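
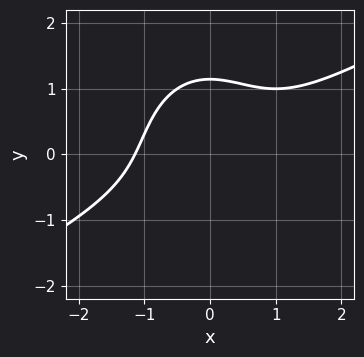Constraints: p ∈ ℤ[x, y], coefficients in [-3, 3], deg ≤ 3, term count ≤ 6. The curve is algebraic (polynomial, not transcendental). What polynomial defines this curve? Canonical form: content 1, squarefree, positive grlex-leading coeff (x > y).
(a) deg p = 3.
(b) Solving for integer coefficients yields p as stated.

2*x^3 - 3*x^2*y - 2*y^3 + 3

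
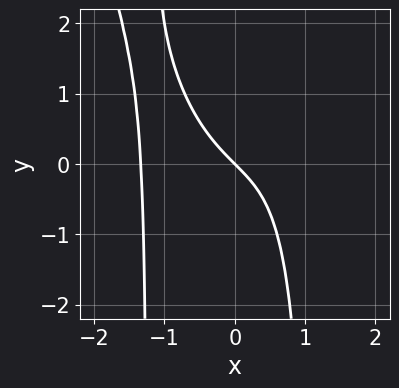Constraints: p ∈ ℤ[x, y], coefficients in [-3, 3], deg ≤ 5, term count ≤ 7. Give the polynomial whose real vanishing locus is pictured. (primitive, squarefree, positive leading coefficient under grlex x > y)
2*x^4 + x^3 - 2*x^2*y + 3*x + 3*y

(a) deg p = 4. A generic line meets the curve in up to 4 points.
(b) Against the integer gridlines: it meets the y-axis at y = 0 (among the integer gridlines); one x-axis crossing is at x = 0.
(c) Putting this together gives p.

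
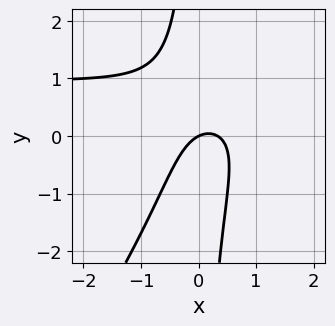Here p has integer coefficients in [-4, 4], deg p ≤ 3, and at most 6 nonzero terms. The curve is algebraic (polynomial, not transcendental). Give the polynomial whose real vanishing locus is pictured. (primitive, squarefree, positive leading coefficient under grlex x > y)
3*x^2*y - 2*x*y^2 - 3*x^2 + x - 2*y

First, deg p = 3.
Then, observable constraints: it crosses the x-axis at the gridline x = 0; it crosses the y-axis at the gridline y = 0.
Finally, together with the visible shape, these determine p as stated.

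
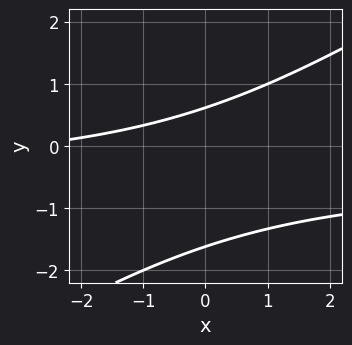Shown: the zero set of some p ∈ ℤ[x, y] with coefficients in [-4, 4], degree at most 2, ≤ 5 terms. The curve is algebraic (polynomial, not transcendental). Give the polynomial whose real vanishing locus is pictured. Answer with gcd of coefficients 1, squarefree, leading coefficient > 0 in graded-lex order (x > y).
2*x*y - 3*y^2 + x - 3*y + 3

First, degree: the shape is more complex than any degree-1 curve, so deg p = 2.
Then, observable constraints: no x-intercept at any integer in the box.
Finally, matching integer coefficients to the picture gives p.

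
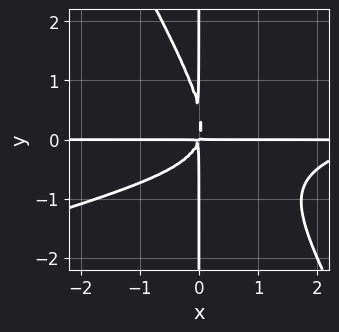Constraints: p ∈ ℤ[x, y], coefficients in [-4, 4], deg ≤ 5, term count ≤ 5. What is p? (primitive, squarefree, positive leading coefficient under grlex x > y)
1. Degree: the shape is more complex than any degree-3 curve, so deg p = 4.
2. Checking where it meets the axes: every point of the x-axis in the box is on the curve; the visible y-axis segment lies entirely on the curve.
3. These observations pin down the coefficients.

x^3*y - 3*x^2*y^2 - 2*x*y^3 - 3*x^2*y + x*y^2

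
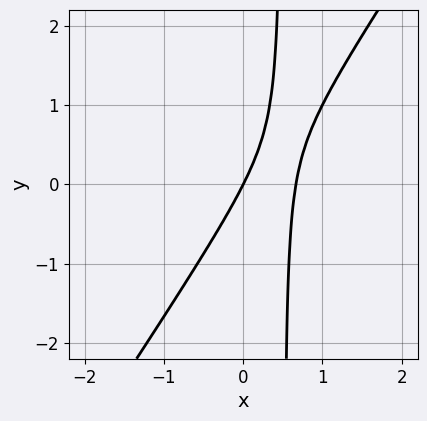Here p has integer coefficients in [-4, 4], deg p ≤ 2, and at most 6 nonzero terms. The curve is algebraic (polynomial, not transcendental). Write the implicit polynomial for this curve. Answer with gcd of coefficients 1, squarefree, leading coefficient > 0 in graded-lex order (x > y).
3*x^2 - 2*x*y - 2*x + y

deg p = 2. The shape is more complex than any degree-1 curve.
From the axis intercepts and sections: it crosses the x-axis at the gridline x = 0; it crosses the y-axis at the gridline y = 0.
Assembling these constraints gives the stated polynomial.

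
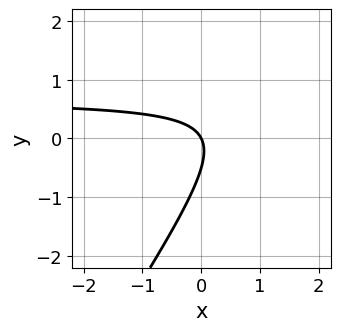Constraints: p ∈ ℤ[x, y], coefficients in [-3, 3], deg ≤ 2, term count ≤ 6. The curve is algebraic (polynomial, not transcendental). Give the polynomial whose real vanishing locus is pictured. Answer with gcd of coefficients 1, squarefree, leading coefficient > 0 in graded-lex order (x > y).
(a) deg p = 2.
(b) Checking where it meets the axes: it crosses the x-axis at the gridline x = 0; it crosses the y-axis at the gridline y = 0.
(c) Putting this together gives p.

3*x*y - 2*y^2 - 2*x - y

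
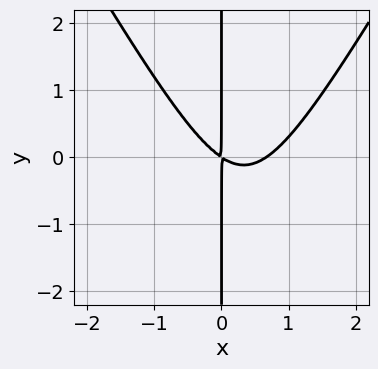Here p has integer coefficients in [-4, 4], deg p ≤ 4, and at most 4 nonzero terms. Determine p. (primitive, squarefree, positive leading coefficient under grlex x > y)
3*x^3 - x*y^2 - 2*x^2 - 3*x*y

1. Degree: a generic line meets the curve in up to 3 points, so deg p = 3.
2. From the visible intercepts: every point of the y-axis in the box is on the curve.
3. Matching integer coefficients to the picture gives p.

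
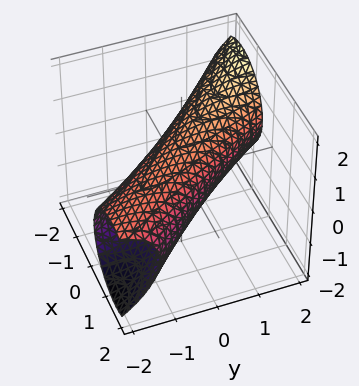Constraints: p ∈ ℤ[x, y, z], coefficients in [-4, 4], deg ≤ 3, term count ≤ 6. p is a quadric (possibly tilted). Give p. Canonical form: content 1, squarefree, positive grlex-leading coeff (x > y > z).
2*x^2 + 3*x*y + y^2 - y*z + 2*z^2 - 2

First, deg p = 2. No degree-1 surface has this shape.
Next, reading off the gridlines: among the integer gridlines, it crosses the z-axis at z ∈ {-1, 1}; among the integer gridlines, it crosses the x-axis at x ∈ {-1, 1}.
Finally, putting this together gives p.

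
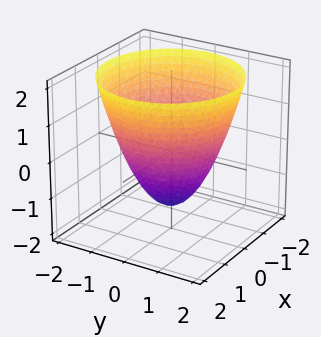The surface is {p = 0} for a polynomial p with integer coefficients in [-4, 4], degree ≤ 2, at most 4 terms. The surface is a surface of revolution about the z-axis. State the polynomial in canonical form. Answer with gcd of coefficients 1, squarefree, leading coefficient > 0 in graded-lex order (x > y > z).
2*x^2 + 2*y^2 - 2*z - 3

1. Degree: the shape is more complex than any degree-1 surface, so deg p = 2.
2. Symmetries: the surface is invariant under rotation about z: p = q(x² + y², z).
3. Observable constraints: a circular section at z = -1 has radius between 0 and 1.
4. Assembling these constraints gives the stated polynomial.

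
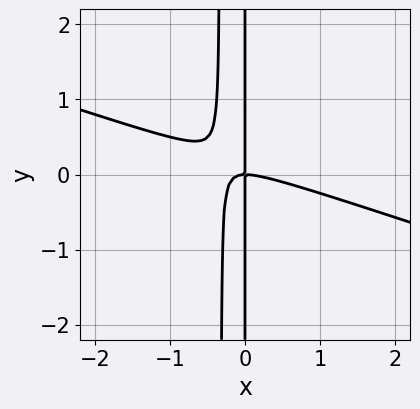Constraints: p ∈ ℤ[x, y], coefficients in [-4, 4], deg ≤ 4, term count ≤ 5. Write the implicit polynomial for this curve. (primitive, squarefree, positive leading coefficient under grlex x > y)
(a) deg p = 3.
(b) Observable constraints: the visible y-axis segment lies entirely on the curve; one x-axis crossing is at x = 0.
(c) Solving for integer coefficients yields p as stated.

x^3 + 3*x^2*y + x*y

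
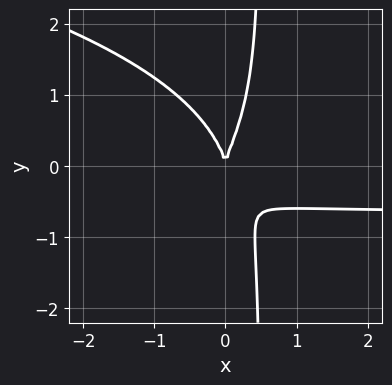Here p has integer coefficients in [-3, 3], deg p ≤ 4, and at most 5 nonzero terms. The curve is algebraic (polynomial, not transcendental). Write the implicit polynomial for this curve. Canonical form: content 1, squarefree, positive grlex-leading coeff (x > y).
(a) deg p = 4.
(b) Observable constraints: one x-axis crossing is at x = 0; it crosses the y-axis at the gridline y = 0.
(c) The integer polynomial consistent with all of this is the stated p.

2*x*y^3 + 3*x^2*y - y^3 + 2*x^2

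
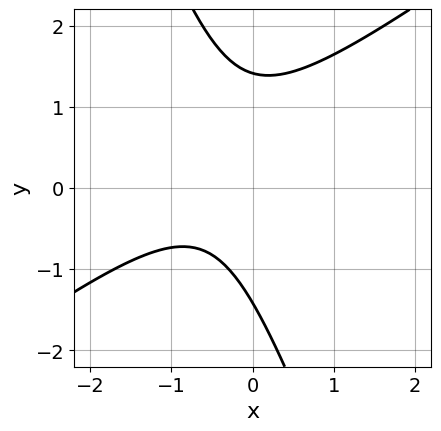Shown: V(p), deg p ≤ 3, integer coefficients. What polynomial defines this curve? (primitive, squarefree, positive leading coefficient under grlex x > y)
2*x^2 - 2*x*y - y^2 + 2*x + 2

First, deg p = 2. No degree-1 curve has this shape.
Then, checking where it meets the axes: no x-intercept at any integer in the box.
Finally, together with the visible shape, these determine p as stated.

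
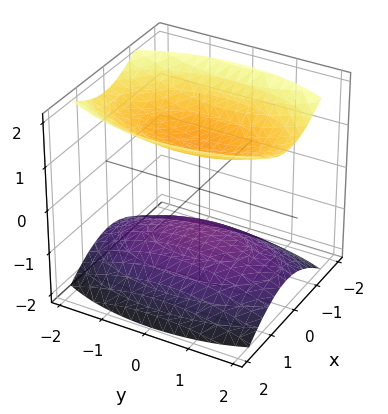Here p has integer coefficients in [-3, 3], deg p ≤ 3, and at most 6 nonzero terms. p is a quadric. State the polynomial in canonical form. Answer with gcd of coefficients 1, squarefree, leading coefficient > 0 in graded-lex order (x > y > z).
First, I count 2 distinct pieces. They look like related sheets of one shape, so recover p as a whole.
Next, degree: two sheets facing apart; a quadric, so deg p = 2.
Then, symmetries: it's symmetric under x → −x, forcing even powers of x; it's symmetric under z → −z, forcing even powers of z; it's symmetric under y → −y, forcing even powers of y.
Then, from the axis intercepts and sections: no y-intercept at any integer in the box; it misses every integer gridline on the x-axis; among the integer gridlines, it crosses the z-axis at z ∈ {-1, 1}.
Finally, the integer polynomial consistent with all of this is the stated p.

3*x^2 + y^2 - 3*z^2 + 3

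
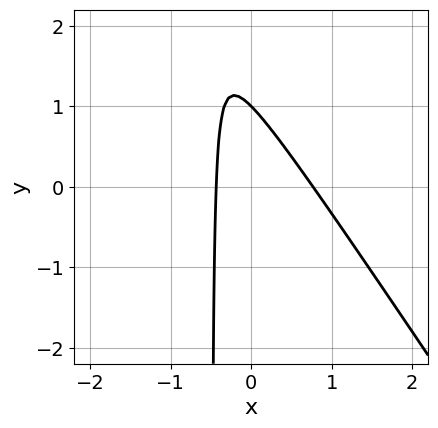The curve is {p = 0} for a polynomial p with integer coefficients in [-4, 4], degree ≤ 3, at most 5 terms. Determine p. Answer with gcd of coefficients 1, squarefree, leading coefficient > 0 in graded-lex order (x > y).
3*x^2 + 2*x*y - x + y - 1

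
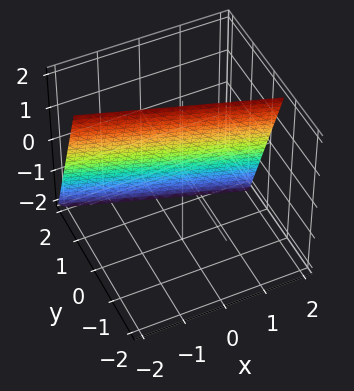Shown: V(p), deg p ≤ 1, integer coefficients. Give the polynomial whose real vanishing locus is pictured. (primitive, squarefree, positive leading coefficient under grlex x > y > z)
x + 3*y + z - 2

(a) deg p = 1.
(b) Checking where it meets the axes: it meets the x-axis at x = 2 (among the integer gridlines); one z-axis crossing is at z = 2.
(c) Matching integer coefficients to the picture gives p.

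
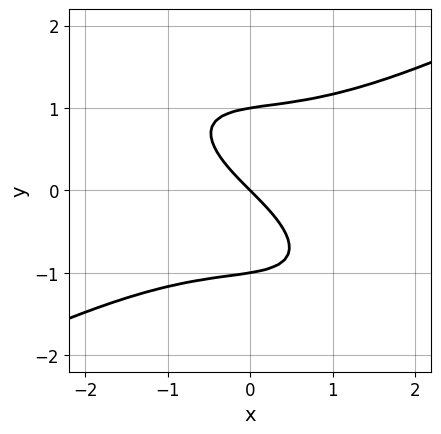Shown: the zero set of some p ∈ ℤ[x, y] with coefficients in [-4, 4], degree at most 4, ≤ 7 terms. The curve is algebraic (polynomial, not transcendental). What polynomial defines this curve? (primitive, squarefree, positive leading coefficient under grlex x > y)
The degree is 3 — a generic line meets the curve in up to 3 points.
Observable constraints: among the integer gridlines, it crosses the y-axis at y ∈ {-1, 0, 1}; it crosses the x-axis at the gridline x = 0.
Matching integer coefficients to the picture gives p.

x^3 - 2*x*y^2 - 3*y^3 + 3*x + 3*y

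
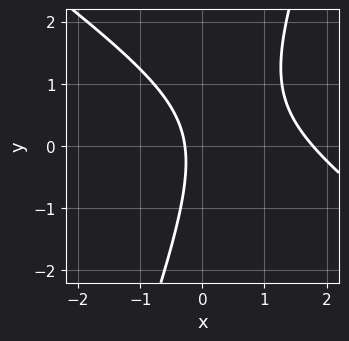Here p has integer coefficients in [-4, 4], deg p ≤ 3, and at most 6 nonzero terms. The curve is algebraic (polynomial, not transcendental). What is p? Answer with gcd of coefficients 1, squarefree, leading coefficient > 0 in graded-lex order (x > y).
2*x^2 + 2*x*y - y^2 - 3*x - 1

First, degree: no degree-1 curve has this shape, so deg p = 2.
Then, from the visible intercepts: the curve avoids every integer y-axis point in the box.
Finally, solving for integer coefficients yields p as stated.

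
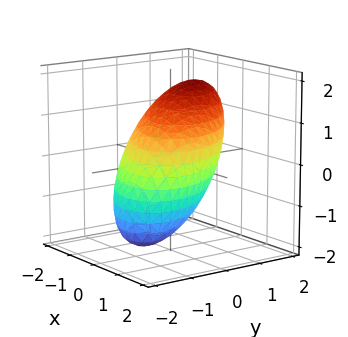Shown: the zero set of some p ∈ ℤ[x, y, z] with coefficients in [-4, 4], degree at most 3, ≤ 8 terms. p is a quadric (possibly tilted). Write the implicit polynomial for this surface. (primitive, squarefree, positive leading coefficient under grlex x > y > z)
x^2 + x*y + y^2 - y*z + z^2 - 2

The degree is 2 — no degree-1 surface has this shape.
Matching integer coefficients to the picture gives p.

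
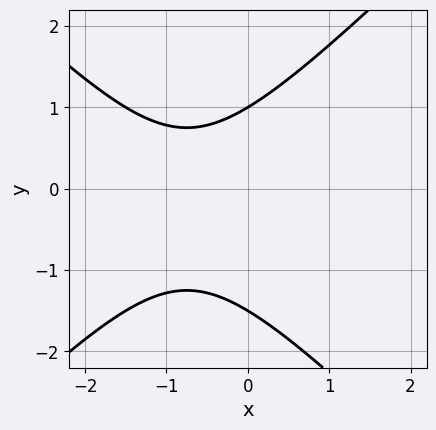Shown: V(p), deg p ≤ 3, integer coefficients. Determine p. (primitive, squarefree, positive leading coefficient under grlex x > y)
2*x^2 - 2*y^2 + 3*x - y + 3

(a) The degree is 2 — a generic line meets the curve in up to 2 points.
(b) Reading off the gridlines: one y-axis crossing is at y = 1; it misses every integer gridline on the x-axis.
(c) These observations pin down the coefficients.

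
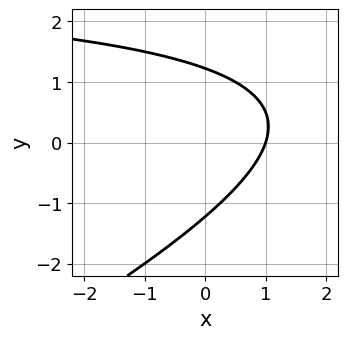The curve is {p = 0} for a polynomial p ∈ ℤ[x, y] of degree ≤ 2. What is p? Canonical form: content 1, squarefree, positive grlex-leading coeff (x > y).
Degree: a generic line meets the curve in up to 2 points, so deg p = 2.
Observable constraints: one x-axis crossing is at x = 1.
Solving for integer coefficients yields p as stated.

x*y - 2*y^2 - 3*x + 3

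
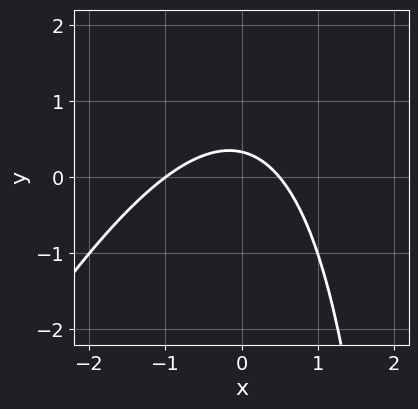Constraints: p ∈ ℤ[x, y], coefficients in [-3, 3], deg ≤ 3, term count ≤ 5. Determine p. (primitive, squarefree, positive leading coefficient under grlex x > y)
2*x^2 - x*y + x + 3*y - 1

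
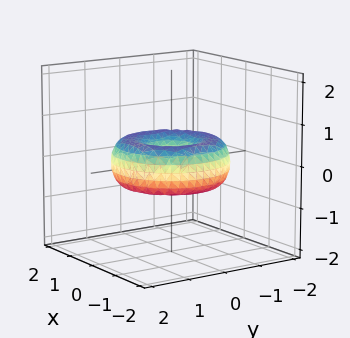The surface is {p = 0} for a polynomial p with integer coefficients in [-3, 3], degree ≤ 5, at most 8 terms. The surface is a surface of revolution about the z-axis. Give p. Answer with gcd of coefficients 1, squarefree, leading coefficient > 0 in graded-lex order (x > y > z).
(a) Degree: a generic line meets the surface in up to 4 points, so deg p = 4.
(b) Symmetries: rotational symmetry about the z-axis ⇒ p depends on x, y only through x² + y².
(c) From the axis intercepts and sections: one y-axis crossing is at y = 0; one z-axis crossing is at z = 0.
(d) Fitting integer coefficients to these (and the overall shape) gives p.

x^4 + 2*x^2*y^2 + y^4 - 2*x^2 - 2*y^2 + 3*z^2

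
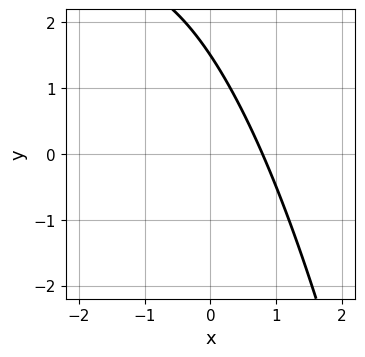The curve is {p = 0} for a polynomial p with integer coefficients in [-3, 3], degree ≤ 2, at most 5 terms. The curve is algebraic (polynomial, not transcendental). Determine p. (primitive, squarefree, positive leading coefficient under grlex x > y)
x^2 + 3*x + 2*y - 3

1. The degree is 2 — no degree-1 curve has this shape.
2. Matching integer coefficients to the picture gives p.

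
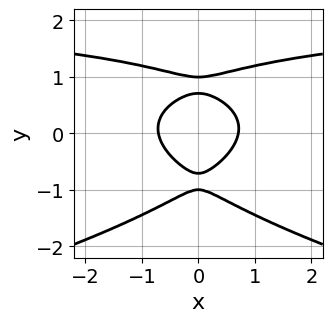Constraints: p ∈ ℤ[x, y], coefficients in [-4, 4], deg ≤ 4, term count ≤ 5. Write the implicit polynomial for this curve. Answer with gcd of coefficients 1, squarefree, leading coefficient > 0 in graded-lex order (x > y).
deg p = 4. A generic line meets the curve in up to 4 points.
Symmetries: mirror symmetry x ↦ −x ⇒ only even powers of x.
Against the integer gridlines: the y-axis gridline crossings are at y ∈ {-1, 1}.
These observations pin down the coefficients.

2*y^4 + x^2*y - 2*x^2 - 3*y^2 + 1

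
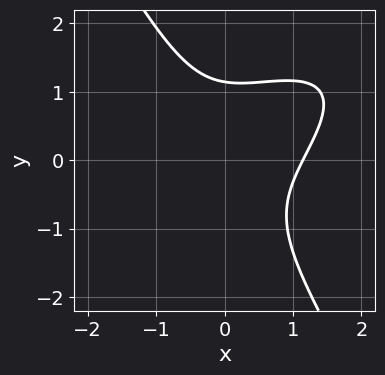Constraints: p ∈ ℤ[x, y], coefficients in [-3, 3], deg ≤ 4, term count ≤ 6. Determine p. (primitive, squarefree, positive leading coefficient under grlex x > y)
1. Degree: no degree-2 curve has this shape, so deg p = 3.
2. Matching integer coefficients to the picture gives p.

2*x^3 - 3*x^2*y + x*y^2 + 2*y^3 - 3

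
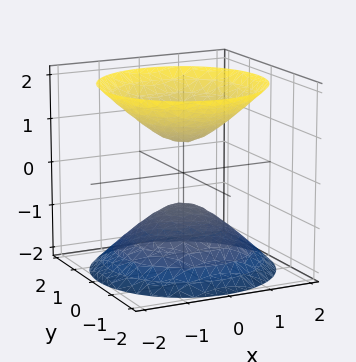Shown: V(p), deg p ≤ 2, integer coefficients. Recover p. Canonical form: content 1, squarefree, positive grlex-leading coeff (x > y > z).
2*x^2 + 2*y^2 - 2*z^2 + 1

First, I count 2 distinct pieces. They look like related sheets of one shape, so recover p as a whole.
Next, the degree is 2 — two sheets facing apart; a quadric.
Then, symmetries: the z ↦ −z reflection is a symmetry, so z appears only in even powers; the z-axis is an axis of rotation, so x and y enter only as x² + y².
Then, against the integer gridlines: it misses every integer gridline on the x-axis; a circular section at z = 2 has radius between 1 and 2; the surface avoids every integer y-axis point in the box.
Finally, putting this together gives p.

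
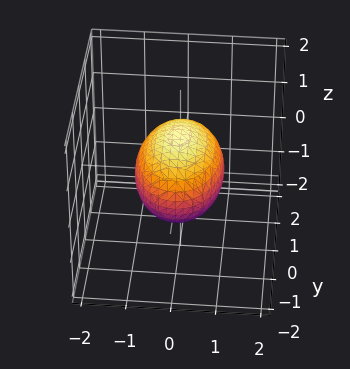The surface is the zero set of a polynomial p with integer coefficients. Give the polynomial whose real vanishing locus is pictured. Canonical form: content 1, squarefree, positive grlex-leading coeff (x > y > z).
2*x^2 + y^2 + 2*z^2 - 2

(a) deg p = 2. Bounded and convex; a quadric.
(b) Symmetries: mirror symmetry y ↦ −y ⇒ only even powers of y; the z ↦ −z reflection is a symmetry, so z appears only in even powers; it's symmetric under x → −x, forcing even powers of x.
(c) From the visible intercepts: among the integer gridlines, it crosses the x-axis at x ∈ {-1, 1}; among the integer gridlines, it crosses the z-axis at z ∈ {-1, 1}.
(d) Together with the visible shape, these determine p as stated.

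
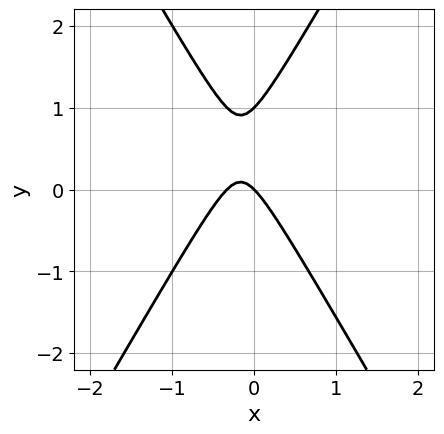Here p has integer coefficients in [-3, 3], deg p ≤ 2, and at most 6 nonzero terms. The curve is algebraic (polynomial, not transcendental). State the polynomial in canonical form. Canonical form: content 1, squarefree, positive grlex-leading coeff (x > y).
3*x^2 - y^2 + x + y

The degree is 2 — a generic line meets the curve in up to 2 points.
Checking where it meets the axes: it meets the x-axis at x = 0 (among the integer gridlines); among the integer gridlines, it crosses the y-axis at y ∈ {0, 1}.
Solving for integer coefficients yields p as stated.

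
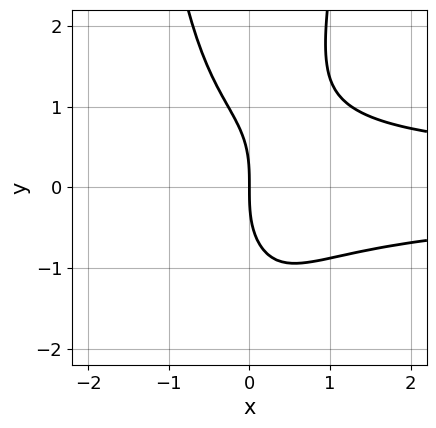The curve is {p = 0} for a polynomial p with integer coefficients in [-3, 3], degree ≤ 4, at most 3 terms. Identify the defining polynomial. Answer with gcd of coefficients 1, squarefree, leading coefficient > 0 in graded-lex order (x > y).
First, degree: a generic line meets the curve in up to 4 points, so deg p = 4.
Then, reading off the gridlines: it crosses the y-axis at the gridline y = 0; it meets the x-axis at x = 0 (among the integer gridlines).
Finally, these observations pin down the coefficients.

3*x^2*y^2 - y^3 - 3*x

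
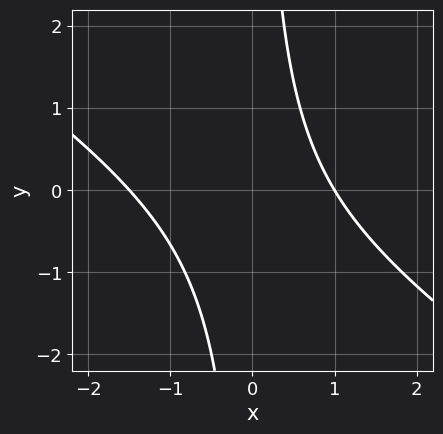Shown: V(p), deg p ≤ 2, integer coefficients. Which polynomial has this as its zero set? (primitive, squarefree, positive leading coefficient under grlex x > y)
1. Degree: a generic line meets the curve in up to 2 points, so deg p = 2.
2. From the visible intercepts: it crosses the x-axis at the gridline x = 1; no y-intercept at any integer in the box.
3. Solving for integer coefficients yields p as stated.

2*x^2 + 3*x*y + x - 3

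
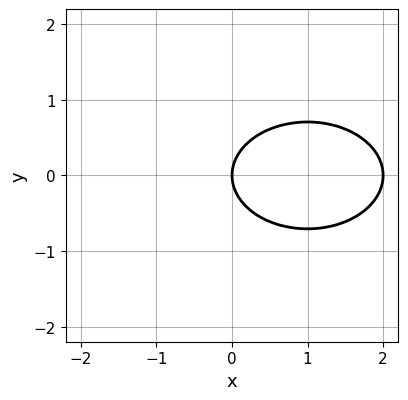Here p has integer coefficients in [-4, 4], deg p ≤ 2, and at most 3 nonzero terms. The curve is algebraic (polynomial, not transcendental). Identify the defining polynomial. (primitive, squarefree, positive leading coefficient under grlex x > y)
(a) Degree: the shape is more complex than any degree-1 curve, so deg p = 2.
(b) Symmetries: it's symmetric under y → −y, forcing even powers of y.
(c) Reading off the gridlines: it meets the y-axis at y = 0 (among the integer gridlines); the x-axis gridline crossings are at x ∈ {0, 2}.
(d) Together with the visible shape, these determine p as stated.

x^2 + 2*y^2 - 2*x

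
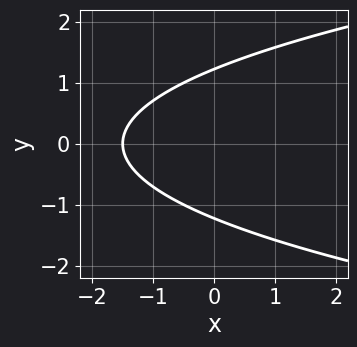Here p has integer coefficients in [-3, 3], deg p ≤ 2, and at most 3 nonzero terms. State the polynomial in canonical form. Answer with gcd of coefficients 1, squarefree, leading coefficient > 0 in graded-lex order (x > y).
2*y^2 - 2*x - 3

(a) The degree is 2 — a generic line meets the curve in up to 2 points.
(b) Symmetries: it's symmetric under y → −y, forcing even powers of y.
(c) These observations pin down the coefficients.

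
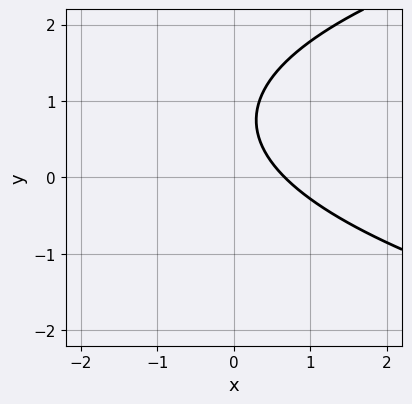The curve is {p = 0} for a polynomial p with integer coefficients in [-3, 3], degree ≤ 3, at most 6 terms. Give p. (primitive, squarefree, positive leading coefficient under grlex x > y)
2*y^2 - 3*x - 3*y + 2

(a) Degree: a generic line meets the curve in up to 2 points, so deg p = 2.
(b) Against the integer gridlines: the curve avoids every integer y-axis point in the box.
(c) These observations pin down the coefficients.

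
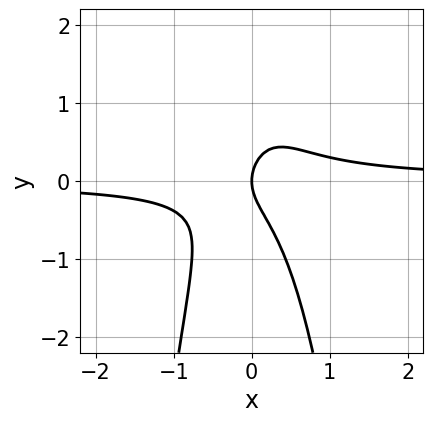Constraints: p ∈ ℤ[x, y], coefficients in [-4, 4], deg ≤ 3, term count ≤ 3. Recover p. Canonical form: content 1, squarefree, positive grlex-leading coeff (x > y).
3*x^2*y + y^2 - x

(a) Degree: the shape is more complex than any degree-2 curve, so deg p = 3.
(b) Observable constraints: it meets the x-axis at x = 0 (among the integer gridlines); it crosses the y-axis at the gridline y = 0.
(c) Fitting integer coefficients to these (and the overall shape) gives p.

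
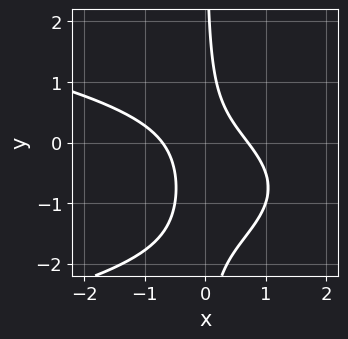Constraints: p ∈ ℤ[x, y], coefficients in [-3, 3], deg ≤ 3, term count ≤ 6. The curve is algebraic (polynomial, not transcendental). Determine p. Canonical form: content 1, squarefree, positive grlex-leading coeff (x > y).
1. Degree: a generic line meets the curve in up to 3 points, so deg p = 3.
2. From the visible intercepts: it misses every integer gridline on the y-axis.
3. The integer polynomial consistent with all of this is the stated p.

2*x*y^2 + 2*x^2 + 3*x*y - 1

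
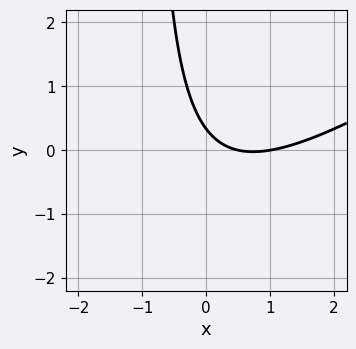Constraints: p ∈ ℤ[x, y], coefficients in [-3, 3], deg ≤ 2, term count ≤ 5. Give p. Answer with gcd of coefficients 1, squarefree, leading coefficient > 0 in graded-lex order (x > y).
2*x^2 - 3*x*y - 3*x - 3*y + 1

1. The degree is 2 — a generic line meets the curve in up to 2 points.
2. From the visible intercepts: it meets the x-axis at x = 1 (among the integer gridlines).
3. Fitting integer coefficients to these (and the overall shape) gives p.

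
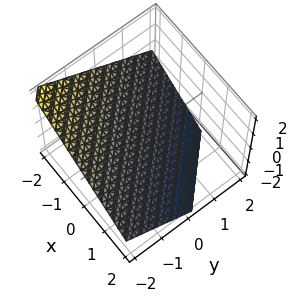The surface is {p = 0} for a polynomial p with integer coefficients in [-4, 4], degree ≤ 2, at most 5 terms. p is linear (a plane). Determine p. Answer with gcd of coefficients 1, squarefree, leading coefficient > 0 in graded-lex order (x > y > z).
1. Degree: every cross-section is a straight line — this is a plane, so deg p = 1.
2. From the axis intercepts and sections: it meets the x-axis at x = -1 (among the integer gridlines); one y-axis crossing is at y = -1.
3. Solving for integer coefficients yields p as stated.

2*x + 2*y + 3*z + 2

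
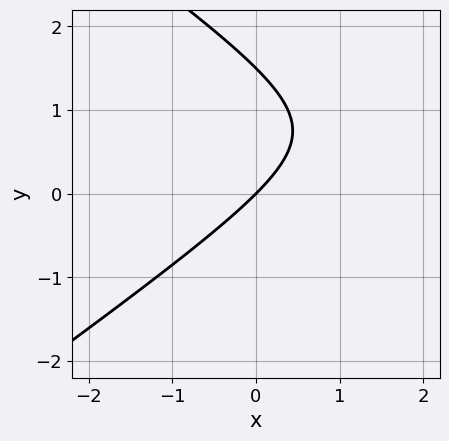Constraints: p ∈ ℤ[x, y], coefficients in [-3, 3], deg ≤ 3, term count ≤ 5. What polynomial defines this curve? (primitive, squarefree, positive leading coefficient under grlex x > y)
x^2 - 2*y^2 - 3*x + 3*y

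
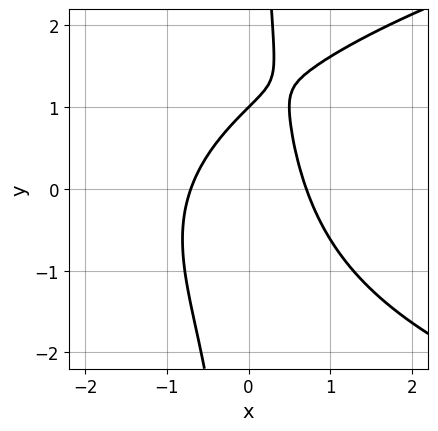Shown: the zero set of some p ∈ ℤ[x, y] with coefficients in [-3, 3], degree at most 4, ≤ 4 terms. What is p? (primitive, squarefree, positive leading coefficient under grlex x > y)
x*y^2 - 2*x^2 - y + 1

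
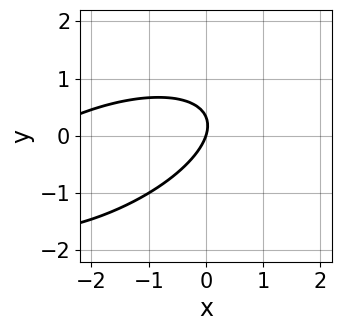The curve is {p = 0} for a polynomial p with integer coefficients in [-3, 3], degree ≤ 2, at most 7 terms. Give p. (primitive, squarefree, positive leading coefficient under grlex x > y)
1. deg p = 2. A generic line meets the curve in up to 2 points.
2. Observable constraints: it meets the x-axis at x = 0 (among the integer gridlines); it meets the y-axis at y = 0 (among the integer gridlines).
3. The integer polynomial consistent with all of this is the stated p.

x^2 - 2*x*y + 3*y^2 + 3*x - y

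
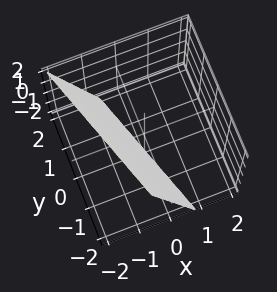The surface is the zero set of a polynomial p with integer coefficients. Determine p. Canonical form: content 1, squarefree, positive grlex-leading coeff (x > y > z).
3*x + y + z + 2

(a) deg p = 1.
(b) Against the integer gridlines: it meets the y-axis at y = -2 (among the integer gridlines); it crosses the z-axis at the gridline z = -2.
(c) Putting this together gives p.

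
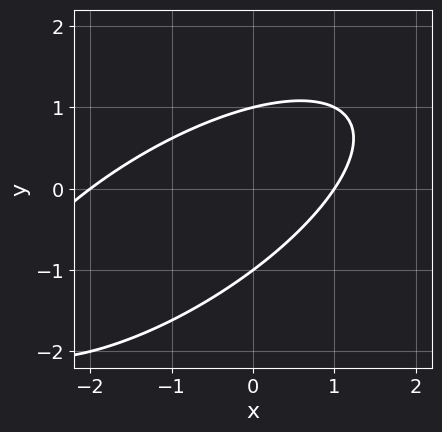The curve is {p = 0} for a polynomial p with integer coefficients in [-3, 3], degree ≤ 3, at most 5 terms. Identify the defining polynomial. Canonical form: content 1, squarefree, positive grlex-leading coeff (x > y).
x^2 - 2*x*y + 2*y^2 + x - 2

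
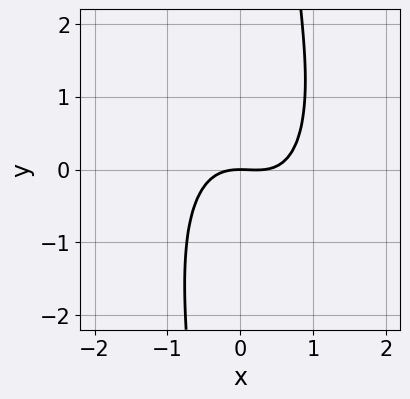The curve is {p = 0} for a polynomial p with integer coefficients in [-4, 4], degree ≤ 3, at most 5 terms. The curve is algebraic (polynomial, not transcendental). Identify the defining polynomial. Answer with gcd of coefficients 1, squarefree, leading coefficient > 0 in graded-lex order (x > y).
1. The degree is 3 — a generic line meets the curve in up to 3 points.
2. Reading off the gridlines: it crosses the y-axis at the gridline y = 0; one x-axis crossing is at x = 0.
3. Solving for integer coefficients yields p as stated.

3*x^3 + x^2*y + x*y^2 - x^2 - 3*y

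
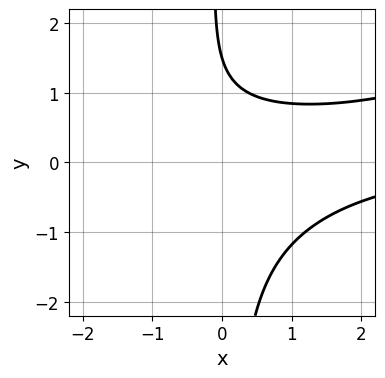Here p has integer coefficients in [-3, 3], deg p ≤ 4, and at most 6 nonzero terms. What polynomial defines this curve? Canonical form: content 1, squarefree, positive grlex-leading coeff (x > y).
1. Degree: a generic line meets the curve in up to 3 points, so deg p = 3.
2. From the visible intercepts: no x-intercept at any integer in the box.
3. The integer polynomial consistent with all of this is the stated p.

x^2*y - 3*x*y^2 - 2*y + 3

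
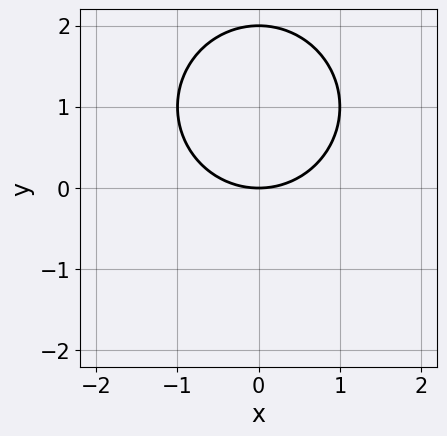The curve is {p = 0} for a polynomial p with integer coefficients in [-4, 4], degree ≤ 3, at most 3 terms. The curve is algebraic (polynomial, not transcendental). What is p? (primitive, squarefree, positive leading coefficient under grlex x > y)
(a) The degree is 2 — a generic line meets the curve in up to 2 points.
(b) Symmetries: it's symmetric under x → −x, forcing even powers of x.
(c) Against the integer gridlines: it meets the x-axis at x = 0 (among the integer gridlines); among the integer gridlines, it crosses the y-axis at y ∈ {0, 2}.
(d) The integer polynomial consistent with all of this is the stated p.

x^2 + y^2 - 2*y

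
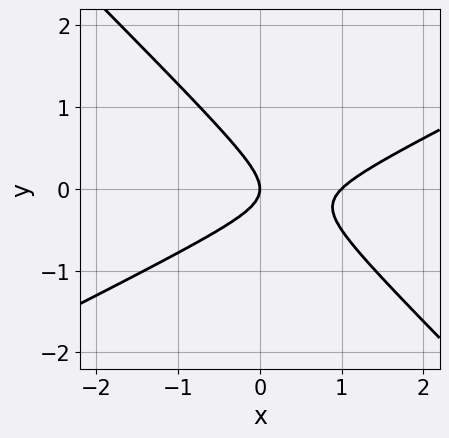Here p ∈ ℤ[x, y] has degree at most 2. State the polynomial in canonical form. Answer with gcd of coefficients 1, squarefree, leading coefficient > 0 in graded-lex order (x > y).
x^2 - x*y - 2*y^2 - x

(a) Degree: no degree-1 curve has this shape, so deg p = 2.
(b) Reading off the gridlines: among the integer gridlines, it crosses the x-axis at x ∈ {0, 1}; one y-axis crossing is at y = 0.
(c) Solving for integer coefficients yields p as stated.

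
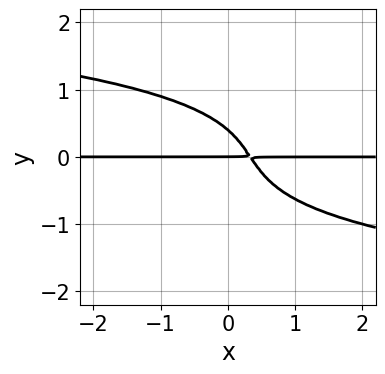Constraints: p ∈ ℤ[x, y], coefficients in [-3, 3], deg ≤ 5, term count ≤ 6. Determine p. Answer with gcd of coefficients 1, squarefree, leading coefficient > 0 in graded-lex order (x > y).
The degree is 4 — no degree-3 curve has this shape.
From the axis intercepts and sections: the visible x-axis segment lies entirely on the curve; it meets the y-axis at y = 0 (among the integer gridlines).
These observations pin down the coefficients.

3*y^4 + 3*x*y + 2*y^2 - y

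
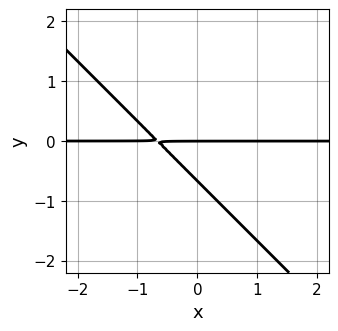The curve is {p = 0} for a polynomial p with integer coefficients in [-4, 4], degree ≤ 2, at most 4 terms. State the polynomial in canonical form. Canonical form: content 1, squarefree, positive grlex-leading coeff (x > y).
1. deg p = 2.
2. Checking where it meets the axes: every point of the x-axis in the box is on the curve; it crosses the y-axis at the gridline y = 0.
3. Putting this together gives p.

3*x*y + 3*y^2 + 2*y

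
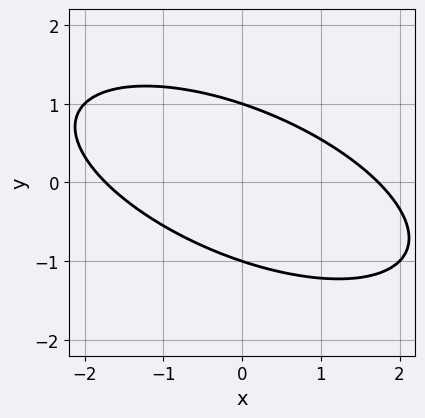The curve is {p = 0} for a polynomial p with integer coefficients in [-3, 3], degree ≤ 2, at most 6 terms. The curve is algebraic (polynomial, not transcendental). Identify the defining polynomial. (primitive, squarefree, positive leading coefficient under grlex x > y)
x^2 + 2*x*y + 3*y^2 - 3

1. The degree is 2 — a generic line meets the curve in up to 2 points.
2. From the axis intercepts and sections: among the integer gridlines, it crosses the y-axis at y ∈ {-1, 1}.
3. Matching integer coefficients to the picture gives p.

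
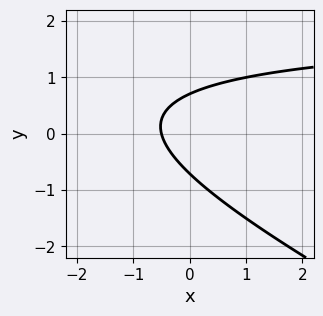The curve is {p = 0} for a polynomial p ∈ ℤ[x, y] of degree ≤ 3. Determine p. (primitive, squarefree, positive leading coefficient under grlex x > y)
x*y + 2*y^2 - 2*x - 1

deg p = 2.
Matching integer coefficients to the picture gives p.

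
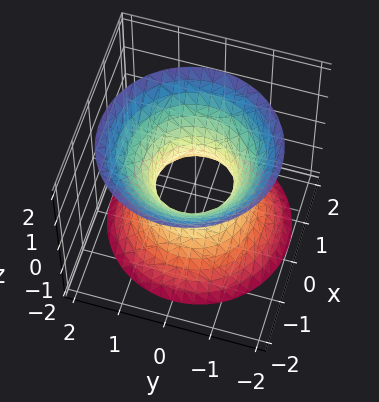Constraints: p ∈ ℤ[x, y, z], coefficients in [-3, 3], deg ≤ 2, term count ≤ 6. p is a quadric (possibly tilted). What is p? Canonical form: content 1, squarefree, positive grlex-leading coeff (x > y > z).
3*x^2 + x*z + 3*y^2 - 2*z^2 - 2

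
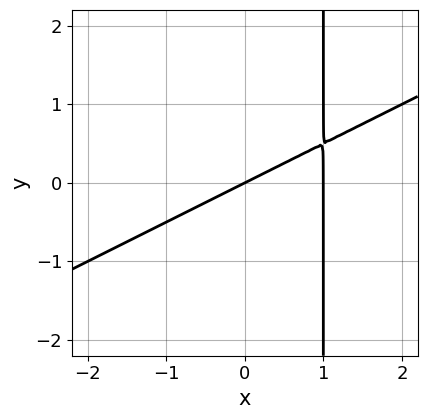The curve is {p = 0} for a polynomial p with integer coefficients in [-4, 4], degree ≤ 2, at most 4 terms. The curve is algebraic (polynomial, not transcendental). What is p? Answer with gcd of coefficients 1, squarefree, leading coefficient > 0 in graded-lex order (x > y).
The degree is 2 — a generic line meets the curve in up to 2 points.
Checking where it meets the axes: the x-axis gridline crossings are at x ∈ {0, 1}; it meets the y-axis at y = 0 (among the integer gridlines).
Assembling these constraints gives the stated polynomial.

x^2 - 2*x*y - x + 2*y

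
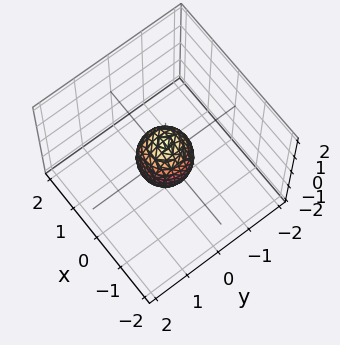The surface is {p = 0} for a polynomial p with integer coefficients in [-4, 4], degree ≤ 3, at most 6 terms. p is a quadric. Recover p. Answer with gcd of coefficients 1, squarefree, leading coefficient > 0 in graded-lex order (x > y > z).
Degree: bounded and convex; a quadric, so deg p = 2.
By symmetry, every cross-section ⟂ z is a circle, so x, y appear only via x² + y²; mirror symmetry z ↦ −z ⇒ only even powers of z.
Checking where it meets the axes: the z-axis gridline crossings are at z ∈ {-1, 1}; a circular section at z = 0 has radius between 0 and 1.
Fitting integer coefficients to these (and the overall shape) gives p.

2*x^2 + 2*y^2 + z^2 - 1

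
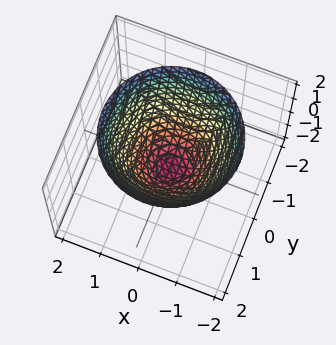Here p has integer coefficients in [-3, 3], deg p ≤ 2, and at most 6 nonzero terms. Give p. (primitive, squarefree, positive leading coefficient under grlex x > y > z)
The degree is 2 — the shape is more complex than any degree-1 surface.
Symmetries: rotational symmetry about the z-axis ⇒ p depends on x, y only through x² + y².
Checking where it meets the axes: a circular section at z = 2 has radius between 1 and 2.
Matching integer coefficients to the picture gives p.

3*x^2 + 3*y^2 - 3*z - 2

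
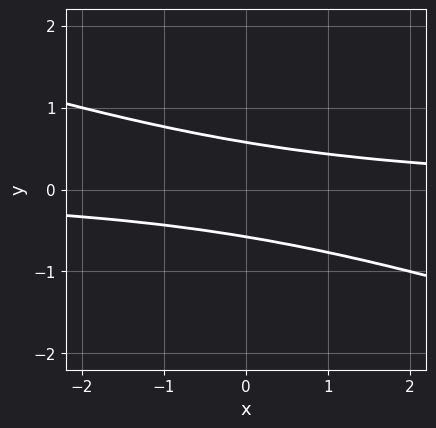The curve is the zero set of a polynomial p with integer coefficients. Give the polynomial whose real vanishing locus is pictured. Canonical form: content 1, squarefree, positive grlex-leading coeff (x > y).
Degree: no degree-1 curve has this shape, so deg p = 2.
From the axis intercepts and sections: no x-intercept at any integer in the box.
Assembling these constraints gives the stated polynomial.

x*y + 3*y^2 - 1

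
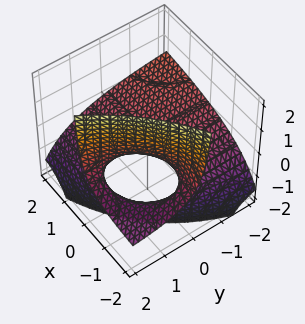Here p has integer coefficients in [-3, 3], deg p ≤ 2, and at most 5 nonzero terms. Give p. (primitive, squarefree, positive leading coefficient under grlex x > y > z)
(a) The degree is 2 — the shape is more complex than any degree-1 surface.
(b) From the axis intercepts and sections: every point of the x-axis in the box is on the surface; it meets the z-axis at z = 0 (among the integer gridlines); the visible y-axis segment lies entirely on the surface.
(c) Assembling these constraints gives the stated polynomial.

x*y + 2*x*z - 2*y*z + 3*z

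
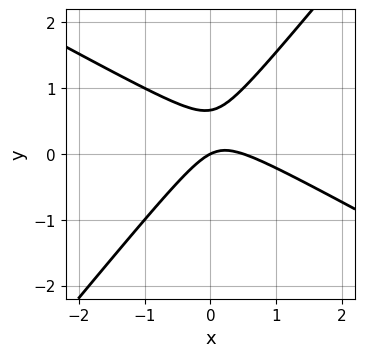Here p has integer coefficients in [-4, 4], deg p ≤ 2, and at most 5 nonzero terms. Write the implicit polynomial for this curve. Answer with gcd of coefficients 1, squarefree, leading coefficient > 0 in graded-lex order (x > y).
2*x^2 + 2*x*y - 3*y^2 - x + 2*y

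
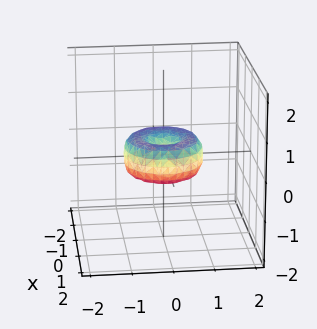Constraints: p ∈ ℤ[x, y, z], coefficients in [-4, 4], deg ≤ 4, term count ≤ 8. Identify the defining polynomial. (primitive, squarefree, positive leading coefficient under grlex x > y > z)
deg p = 4.
Symmetry: every cross-section ⟂ z is a circle, so x, y appear only via x² + y².
Against the integer gridlines: it meets the z-axis at z = 0 (among the integer gridlines); the x-axis gridline crossings are at x ∈ {-1, 0, 1}.
Putting this together gives p.

x^4 + 2*x^2*y^2 + y^4 - x^2 - y^2 + z^2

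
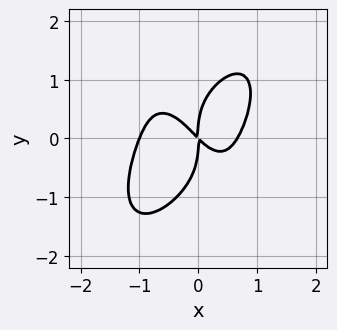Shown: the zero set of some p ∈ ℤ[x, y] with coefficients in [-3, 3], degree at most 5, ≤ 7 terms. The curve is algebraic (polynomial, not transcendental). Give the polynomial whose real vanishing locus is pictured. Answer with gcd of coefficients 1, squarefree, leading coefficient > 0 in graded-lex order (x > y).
(a) deg p = 4.
(b) Reading off the gridlines: it meets the y-axis at y = 0 (among the integer gridlines); the x-axis gridline crossings are at x ∈ {-1, 0}.
(c) The integer polynomial consistent with all of this is the stated p.

3*x^4 + y^4 + x^3 - 2*x^2 - 2*x*y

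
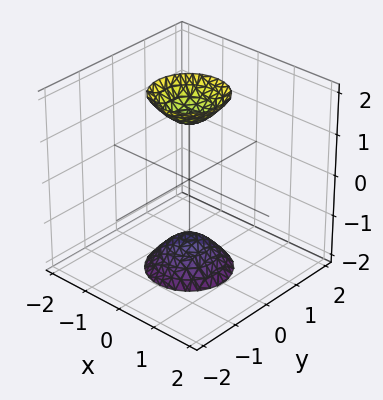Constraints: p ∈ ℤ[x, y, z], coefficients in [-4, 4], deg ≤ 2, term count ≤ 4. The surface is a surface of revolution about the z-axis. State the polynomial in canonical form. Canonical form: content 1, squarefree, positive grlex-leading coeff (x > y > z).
3*x^2 + 3*y^2 - z^2 + 2

(a) I count 2 distinct pieces. Treating them together as one polynomial.
(b) The degree is 2 — the shape is more complex than any degree-1 surface.
(c) Symmetries: rotational symmetry about the z-axis ⇒ p depends on x, y only through x² + y².
(d) From the axis intercepts and sections: a circular section at z = 2 has radius between 0 and 1; the surface avoids every integer y-axis point in the box.
(e) Fitting integer coefficients to these (and the overall shape) gives p.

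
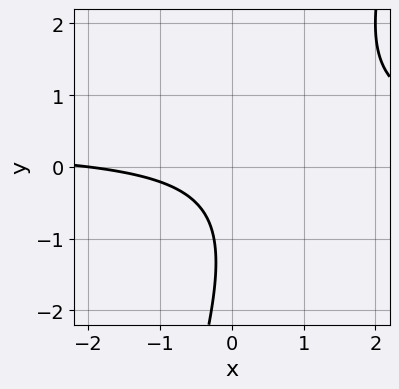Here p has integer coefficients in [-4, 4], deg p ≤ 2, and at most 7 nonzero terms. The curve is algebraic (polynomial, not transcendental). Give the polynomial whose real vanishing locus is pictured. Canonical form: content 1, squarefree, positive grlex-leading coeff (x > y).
3*x*y - y^2 - x - 2*y - 2

First, deg p = 2.
Then, from the axis intercepts and sections: it misses every integer gridline on the y-axis; it meets the x-axis at x = -2 (among the integer gridlines).
Finally, the integer polynomial consistent with all of this is the stated p.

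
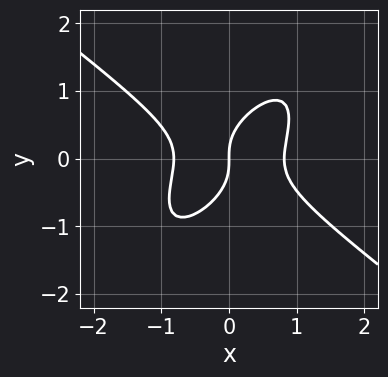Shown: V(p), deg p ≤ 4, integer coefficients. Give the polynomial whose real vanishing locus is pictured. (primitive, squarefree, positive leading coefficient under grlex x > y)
3*x^3 - 3*x*y^2 + 3*y^3 - 2*x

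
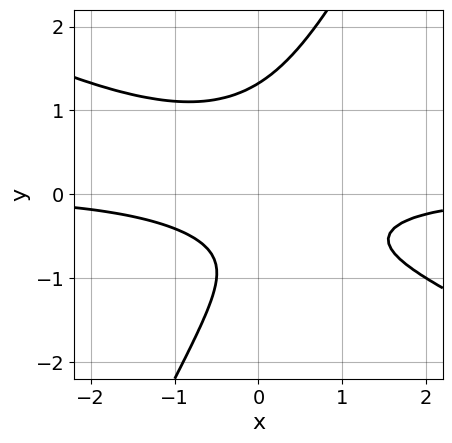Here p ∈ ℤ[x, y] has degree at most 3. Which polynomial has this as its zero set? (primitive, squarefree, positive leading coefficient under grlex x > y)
(a) Degree: a generic line meets the curve in up to 3 points, so deg p = 3.
(b) Observable constraints: it misses every integer gridline on the x-axis.
(c) Fitting integer coefficients to these (and the overall shape) gives p.

2*x^2*y + 3*x*y^2 - 2*y^3 + 2*y + 2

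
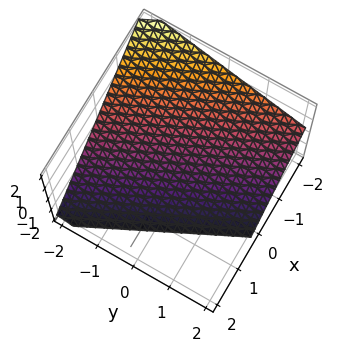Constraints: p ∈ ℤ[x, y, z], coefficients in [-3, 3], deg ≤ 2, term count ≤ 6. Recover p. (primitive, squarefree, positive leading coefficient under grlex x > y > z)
2*x + y + 2*z + 2

First, the degree is 1 — every cross-section is a straight line — this is a plane.
Next, observable constraints: it crosses the y-axis at the gridline y = -2; it meets the z-axis at z = -1 (among the integer gridlines); it crosses the x-axis at the gridline x = -1.
Finally, solving for integer coefficients yields p as stated.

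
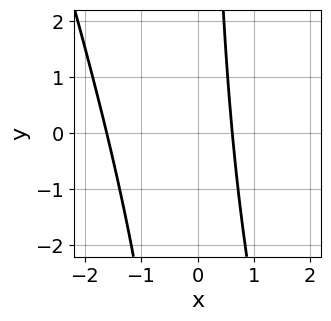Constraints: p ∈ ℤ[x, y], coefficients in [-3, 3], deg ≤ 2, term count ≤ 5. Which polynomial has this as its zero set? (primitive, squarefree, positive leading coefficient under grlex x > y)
3*x^2 + x*y + 3*x - 3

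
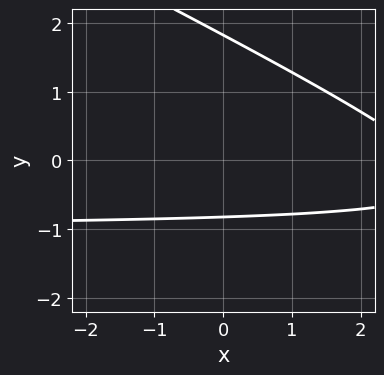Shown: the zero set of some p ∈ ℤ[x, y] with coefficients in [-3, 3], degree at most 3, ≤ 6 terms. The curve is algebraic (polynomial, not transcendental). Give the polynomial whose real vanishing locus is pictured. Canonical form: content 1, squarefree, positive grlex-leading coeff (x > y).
x*y + 2*y^2 + x - 2*y - 3

First, degree: no degree-1 curve has this shape, so deg p = 2.
Next, observable constraints: the curve avoids every integer x-axis point in the box.
Finally, fitting integer coefficients to these (and the overall shape) gives p.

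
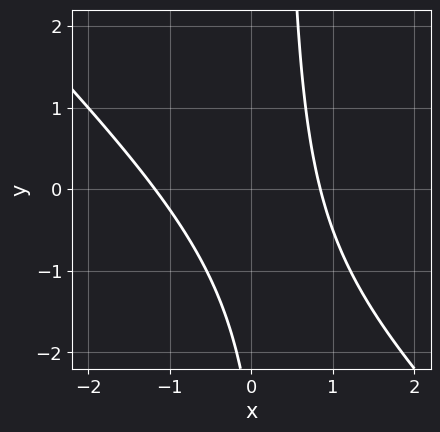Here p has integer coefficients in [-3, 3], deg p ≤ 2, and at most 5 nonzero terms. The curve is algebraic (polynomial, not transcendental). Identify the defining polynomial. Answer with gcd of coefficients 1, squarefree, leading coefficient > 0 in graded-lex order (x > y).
3*x^2 + 3*x*y + x - y - 3

1. deg p = 2. A generic line meets the curve in up to 2 points.
2. From the visible intercepts: no y-intercept at any integer in the box.
3. Putting this together gives p.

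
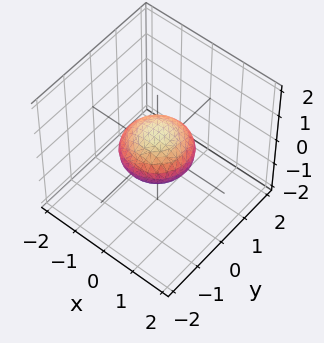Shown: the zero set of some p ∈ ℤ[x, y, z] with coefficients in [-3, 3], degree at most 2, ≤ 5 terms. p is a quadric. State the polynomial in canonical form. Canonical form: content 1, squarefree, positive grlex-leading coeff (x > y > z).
x^2 + y^2 + 2*z^2 - 1

First, degree: a closed, bounded, convex surface; a quadric, so deg p = 2.
Then, symmetry: every cross-section ⟂ z is a circle, so x, y appear only via x² + y²; it's symmetric under z → −z, forcing even powers of z.
Next, against the integer gridlines: a circular section at z = 0 has radius exactly 1; among the integer gridlines, it crosses the y-axis at y ∈ {-1, 1}.
Finally, solving for integer coefficients yields p as stated.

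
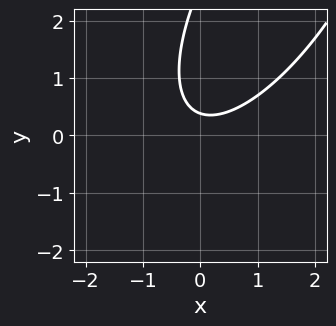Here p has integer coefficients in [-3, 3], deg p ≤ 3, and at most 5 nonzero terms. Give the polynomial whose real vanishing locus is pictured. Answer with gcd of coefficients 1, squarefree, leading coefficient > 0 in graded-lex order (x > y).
(a) deg p = 2. No degree-1 curve has this shape.
(b) Reading off the gridlines: it misses every integer gridline on the x-axis.
(c) Together with the visible shape, these determine p as stated.

2*x^2 - 2*x*y + y^2 - 3*y + 1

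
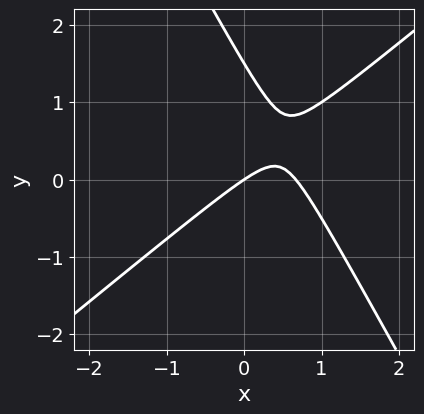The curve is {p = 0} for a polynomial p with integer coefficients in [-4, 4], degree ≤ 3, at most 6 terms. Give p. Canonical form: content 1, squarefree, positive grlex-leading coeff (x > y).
3*x^2 - 2*x*y - 2*y^2 - 2*x + 3*y

First, deg p = 2. No degree-1 curve has this shape.
Next, against the integer gridlines: one y-axis crossing is at y = 0; one x-axis crossing is at x = 0.
Finally, solving for integer coefficients yields p as stated.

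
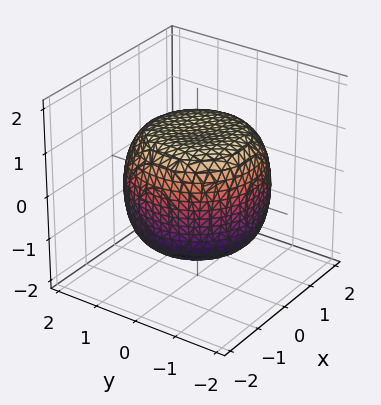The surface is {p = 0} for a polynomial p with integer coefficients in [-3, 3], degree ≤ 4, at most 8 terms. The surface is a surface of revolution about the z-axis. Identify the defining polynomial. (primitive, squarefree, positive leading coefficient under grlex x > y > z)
x^4 + 2*x^2*y^2 + y^4 - x^2 - y^2 + 2*z^2 - 3

The degree is 4 — a generic line meets the surface in up to 4 points.
Symmetries: rotational symmetry about the z-axis ⇒ p depends on x, y only through x² + y².
Against the integer gridlines: a circular section at z = 0 has radius between 1 and 2.
Matching integer coefficients to the picture gives p.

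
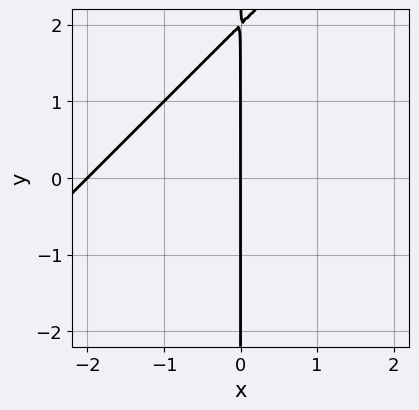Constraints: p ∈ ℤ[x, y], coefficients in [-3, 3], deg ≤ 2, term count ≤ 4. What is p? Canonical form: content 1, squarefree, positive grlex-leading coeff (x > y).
First, degree: the shape is more complex than any degree-1 curve, so deg p = 2.
Then, checking where it meets the axes: every point of the y-axis in the box is on the curve; the x-axis gridline crossings are at x ∈ {-2, 0}.
Finally, matching integer coefficients to the picture gives p.

x^2 - x*y + 2*x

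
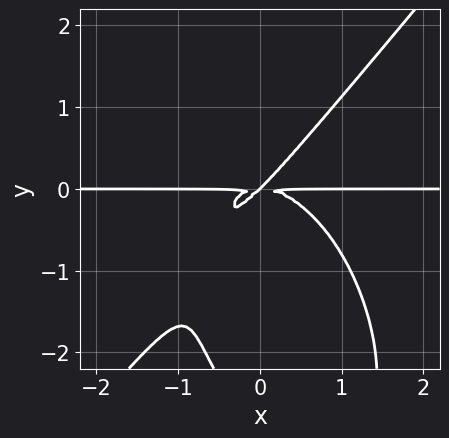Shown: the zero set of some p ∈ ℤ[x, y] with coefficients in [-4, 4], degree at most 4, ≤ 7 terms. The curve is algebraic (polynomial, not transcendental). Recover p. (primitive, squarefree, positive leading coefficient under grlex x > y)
(a) The degree is 4 — the shape is more complex than any degree-3 curve.
(b) Checking where it meets the axes: every point of the x-axis in the box is on the curve; it meets the y-axis at y = 0 (among the integer gridlines).
(c) The integer polynomial consistent with all of this is the stated p.

3*x^3*y - x^2*y^2 - y^4 + 3*x*y^2 - 3*y^3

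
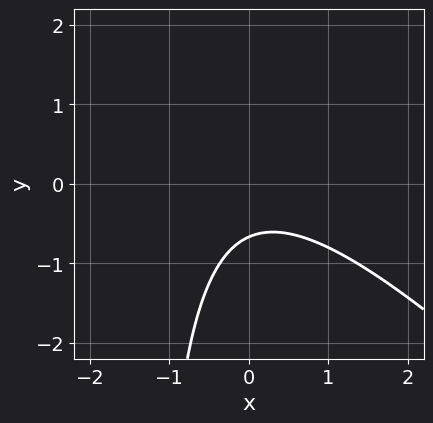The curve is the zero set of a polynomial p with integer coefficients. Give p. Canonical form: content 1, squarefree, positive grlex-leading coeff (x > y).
2*x^2 + 2*x*y + 3*y + 2

First, degree: no degree-1 curve has this shape, so deg p = 2.
Next, from the axis intercepts and sections: the curve avoids every integer x-axis point in the box.
Finally, assembling these constraints gives the stated polynomial.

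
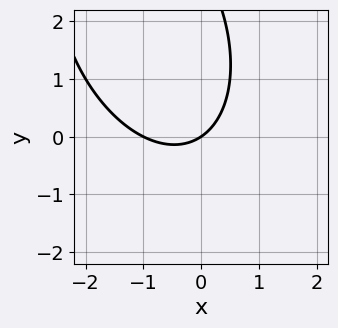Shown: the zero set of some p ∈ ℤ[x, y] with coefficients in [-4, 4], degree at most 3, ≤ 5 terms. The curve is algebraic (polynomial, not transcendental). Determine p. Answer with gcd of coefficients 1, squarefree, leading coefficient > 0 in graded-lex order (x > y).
2*x^2 + x*y + y^2 + 2*x - 3*y

(a) The degree is 2 — the shape is more complex than any degree-1 curve.
(b) Against the integer gridlines: the x-axis gridline crossings are at x ∈ {-1, 0}; one y-axis crossing is at y = 0.
(c) Fitting integer coefficients to these (and the overall shape) gives p.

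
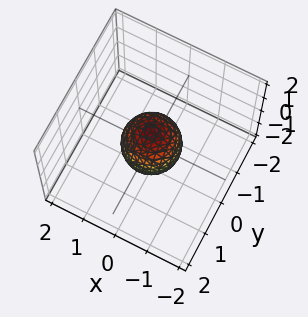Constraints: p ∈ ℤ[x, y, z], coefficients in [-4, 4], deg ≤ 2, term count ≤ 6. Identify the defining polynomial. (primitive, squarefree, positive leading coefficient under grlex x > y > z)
1. Degree: the shape is more complex than any degree-1 surface, so deg p = 2.
2. Symmetries: rotational symmetry about the z-axis ⇒ p depends on x, y only through x² + y².
3. Against the integer gridlines: among the integer gridlines, it crosses the z-axis at z ∈ {-1, 1}; a circular section at z = 0 has radius between 0 and 1.
4. Assembling these constraints gives the stated polynomial.

3*x^2 + 3*y^2 + 2*z^2 - 2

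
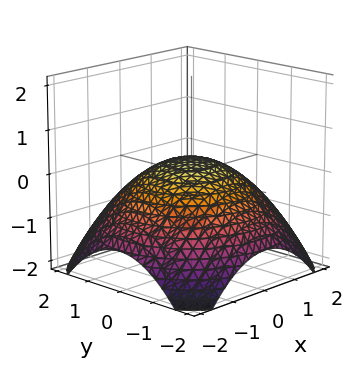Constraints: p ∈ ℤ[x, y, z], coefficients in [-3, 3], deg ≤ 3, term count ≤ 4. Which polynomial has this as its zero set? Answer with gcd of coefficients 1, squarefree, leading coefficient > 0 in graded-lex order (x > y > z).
x^2 + y^2 + 3*z - 1

First, the degree is 2 — no degree-1 surface has this shape.
Next, symmetry: the surface is invariant under rotation about z: p = q(x² + y², z).
Next, checking where it meets the axes: the x-axis gridline crossings are at x ∈ {-1, 1}; a circular section at z = 0 has radius exactly 1.
Finally, putting this together gives p. Check: (0, -1, 0) on the y-axis lies on the surface, and p(0, -1, 0) = 0. ✓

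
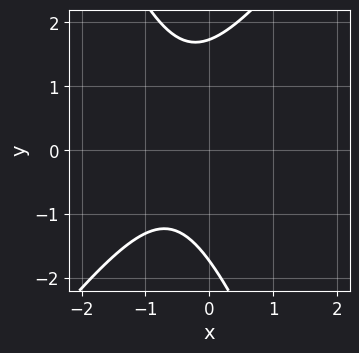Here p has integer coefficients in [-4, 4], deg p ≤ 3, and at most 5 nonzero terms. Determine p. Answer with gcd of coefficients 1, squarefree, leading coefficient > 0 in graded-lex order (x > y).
3*x^2 - x*y - y^2 + 3*x + 3

1. Degree: no degree-1 curve has this shape, so deg p = 2.
2. Against the integer gridlines: no x-intercept at any integer in the box.
3. Matching integer coefficients to the picture gives p.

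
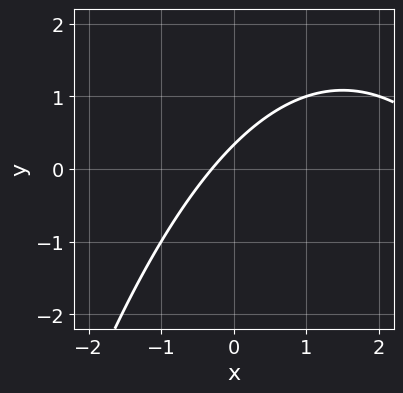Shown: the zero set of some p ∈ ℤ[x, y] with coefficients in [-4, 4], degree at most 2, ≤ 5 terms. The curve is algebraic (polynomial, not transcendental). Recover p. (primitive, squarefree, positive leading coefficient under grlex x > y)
x^2 - 3*x + 3*y - 1

(a) Degree: a generic line meets the curve in up to 2 points, so deg p = 2.
(b) Putting this together gives p.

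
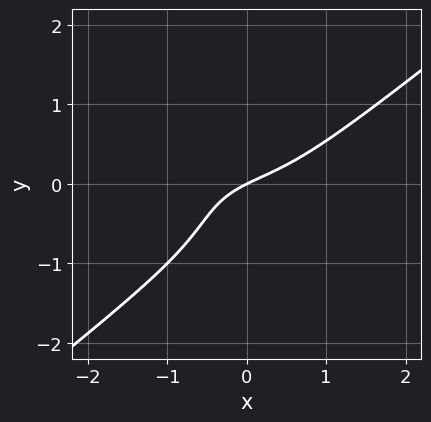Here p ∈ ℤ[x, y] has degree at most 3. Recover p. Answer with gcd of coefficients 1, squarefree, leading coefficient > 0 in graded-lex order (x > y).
(a) The degree is 3 — the shape is more complex than any degree-2 curve.
(b) From the axis intercepts and sections: one x-axis crossing is at x = 0; it crosses the y-axis at the gridline y = 0.
(c) Together with the visible shape, these determine p as stated.

x^3 - 2*y^3 - 2*y^2 + x - 2*y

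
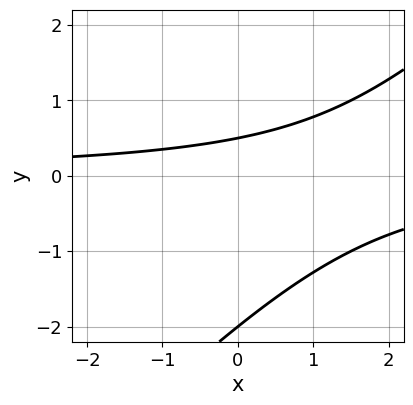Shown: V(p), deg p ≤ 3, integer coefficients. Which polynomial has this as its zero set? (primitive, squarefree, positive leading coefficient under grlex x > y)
2*x*y - 2*y^2 - 3*y + 2

1. deg p = 2. No degree-1 curve has this shape.
2. Checking where it meets the axes: no x-intercept at any integer in the box; it meets the y-axis at y = -2 (among the integer gridlines).
3. Matching integer coefficients to the picture gives p.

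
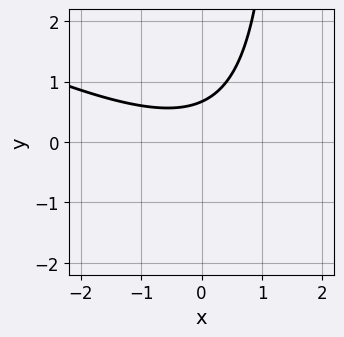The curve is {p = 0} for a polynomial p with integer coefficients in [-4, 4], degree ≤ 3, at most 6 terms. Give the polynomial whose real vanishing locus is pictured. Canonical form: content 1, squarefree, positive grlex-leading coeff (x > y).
x^2 + 2*x*y - 3*y + 2

(a) The degree is 2 — no degree-1 curve has this shape.
(b) Against the integer gridlines: no x-intercept at any integer in the box.
(c) Matching integer coefficients to the picture gives p.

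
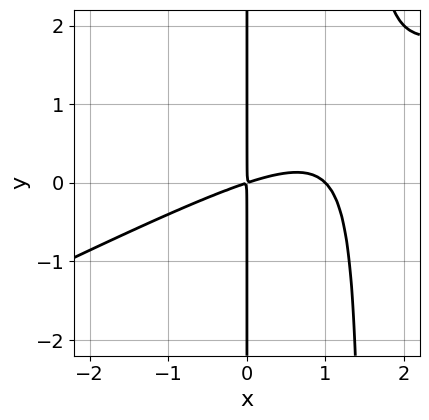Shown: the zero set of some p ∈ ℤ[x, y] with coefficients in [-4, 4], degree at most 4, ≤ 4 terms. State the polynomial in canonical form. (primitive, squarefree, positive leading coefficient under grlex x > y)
x^3 - 2*x^2*y - x^2 + 3*x*y

(a) The degree is 3 — a generic line meets the curve in up to 3 points.
(b) From the visible intercepts: it meets the x-axis at x = 1 (among the integer gridlines); the visible y-axis segment lies entirely on the curve.
(c) Together with the visible shape, these determine p as stated.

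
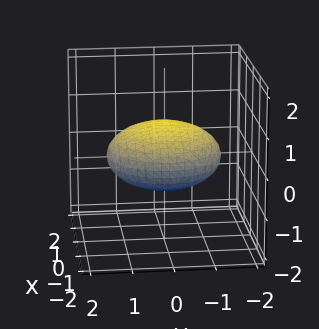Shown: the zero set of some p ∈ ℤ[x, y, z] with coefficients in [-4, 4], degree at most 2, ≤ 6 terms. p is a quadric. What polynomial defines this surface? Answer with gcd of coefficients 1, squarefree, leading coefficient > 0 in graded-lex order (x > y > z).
First, the degree is 2 — a closed, bounded, convex surface; a quadric.
Then, by symmetry, the surface is invariant under rotation about z: p = q(x² + y², z); it's symmetric under z → −z, forcing even powers of z.
Then, from the visible intercepts: a circular section at z = 0 has radius between 1 and 2.
Finally, together with the visible shape, these determine p as stated.

x^2 + y^2 + 3*z^2 - 2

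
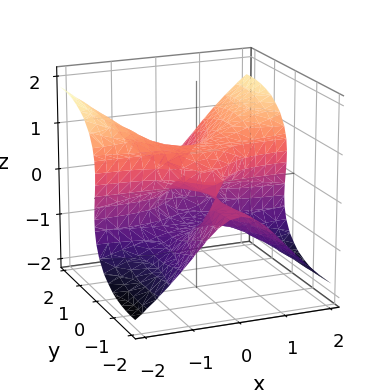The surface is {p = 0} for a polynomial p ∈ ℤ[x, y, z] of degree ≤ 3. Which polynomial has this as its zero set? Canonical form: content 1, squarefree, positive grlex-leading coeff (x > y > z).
3*x^2*y - 2*y^2*z - 3*z^3 + 2*z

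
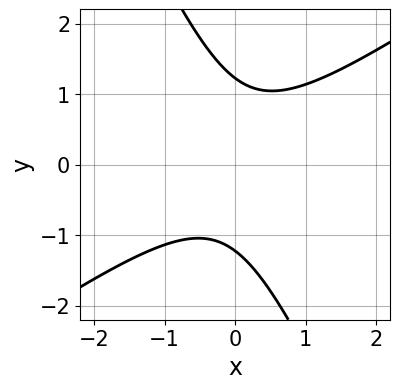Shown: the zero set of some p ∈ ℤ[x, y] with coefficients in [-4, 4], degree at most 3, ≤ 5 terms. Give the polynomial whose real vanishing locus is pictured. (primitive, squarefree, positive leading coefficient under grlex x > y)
3*x^2 - 3*x*y - 2*y^2 + 3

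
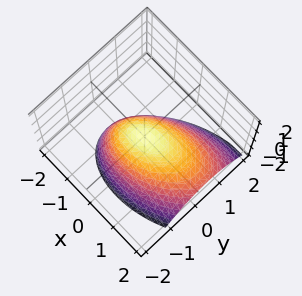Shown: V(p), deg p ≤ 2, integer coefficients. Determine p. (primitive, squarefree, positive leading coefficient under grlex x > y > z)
x^2 - x*y + x*z + 2*y^2 + 2*z

(a) Degree: no degree-1 surface has this shape, so deg p = 2.
(b) From the visible intercepts: it crosses the y-axis at the gridline y = 0; it crosses the x-axis at the gridline x = 0.
(c) Fitting integer coefficients to these (and the overall shape) gives p.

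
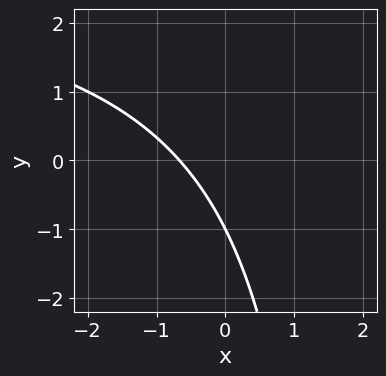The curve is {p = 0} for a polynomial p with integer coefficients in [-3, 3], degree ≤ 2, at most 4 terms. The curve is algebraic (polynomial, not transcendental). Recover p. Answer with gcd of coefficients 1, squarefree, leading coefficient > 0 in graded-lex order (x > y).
x*y - 3*x - 2*y - 2

The degree is 2 — a generic line meets the curve in up to 2 points.
Reading off the gridlines: it crosses the y-axis at the gridline y = -1.
Fitting integer coefficients to these (and the overall shape) gives p.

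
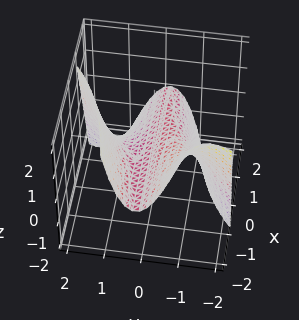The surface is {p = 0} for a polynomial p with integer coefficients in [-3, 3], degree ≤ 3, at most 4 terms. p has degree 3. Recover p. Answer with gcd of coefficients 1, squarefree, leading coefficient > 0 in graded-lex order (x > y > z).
(a) Degree: a generic line meets the surface in up to 3 points, so deg p = 3.
(b) From the axis intercepts and sections: among the integer gridlines, it crosses the y-axis at y ∈ {-1, 0, 1}; the visible x-axis segment lies entirely on the surface.
(c) Fitting integer coefficients to these (and the overall shape) gives p.

3*x*y^2 - 2*y^3 + 2*y + 3*z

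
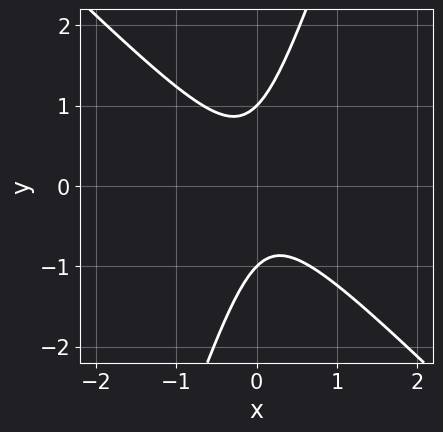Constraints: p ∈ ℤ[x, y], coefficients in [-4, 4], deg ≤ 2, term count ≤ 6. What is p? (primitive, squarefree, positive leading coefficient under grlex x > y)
3*x^2 + 2*x*y - y^2 + 1

Degree: a generic line meets the curve in up to 2 points, so deg p = 2.
From the axis intercepts and sections: no x-intercept at any integer in the box; the y-axis gridline crossings are at y ∈ {-1, 1}.
The integer polynomial consistent with all of this is the stated p.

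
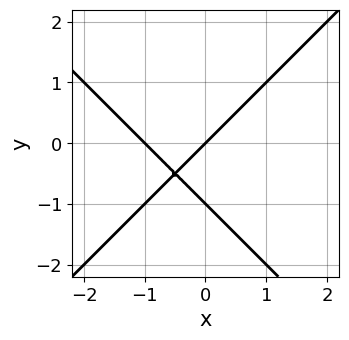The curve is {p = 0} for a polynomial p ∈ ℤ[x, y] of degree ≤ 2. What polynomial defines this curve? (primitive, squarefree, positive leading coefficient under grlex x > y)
1. Degree: no degree-1 curve has this shape, so deg p = 2.
2. Checking where it meets the axes: the x-axis gridline crossings are at x ∈ {-1, 0}; among the integer gridlines, it crosses the y-axis at y ∈ {-1, 0}.
3. These observations pin down the coefficients.

x^2 - y^2 + x - y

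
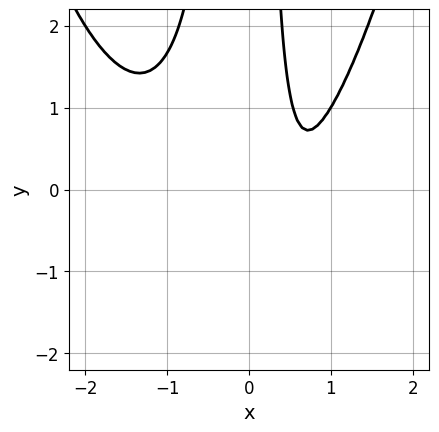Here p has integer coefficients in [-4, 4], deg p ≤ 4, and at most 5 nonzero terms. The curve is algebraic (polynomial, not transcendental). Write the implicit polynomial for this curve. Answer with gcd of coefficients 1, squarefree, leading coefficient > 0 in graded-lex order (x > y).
2*x^4 + 2*x^3 - 3*x^2*y - 3*x + 2

(a) The degree is 4 — the shape is more complex than any degree-3 curve.
(b) Reading off the gridlines: no y-intercept at any integer in the box; it misses every integer gridline on the x-axis.
(c) Assembling these constraints gives the stated polynomial.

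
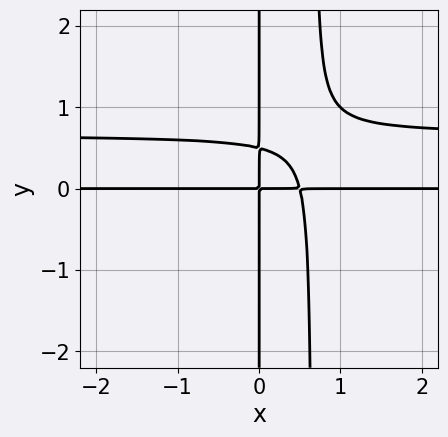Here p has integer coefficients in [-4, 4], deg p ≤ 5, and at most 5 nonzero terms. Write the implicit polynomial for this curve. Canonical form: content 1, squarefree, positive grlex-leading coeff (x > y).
3*x^2*y^2 - 2*x^2*y - 2*x*y^2 + x*y

1. Degree: a generic line meets the curve in up to 4 points, so deg p = 4.
2. From the axis intercepts and sections: the visible y-axis segment lies entirely on the curve; every point of the x-axis in the box is on the curve.
3. Solving for integer coefficients yields p as stated.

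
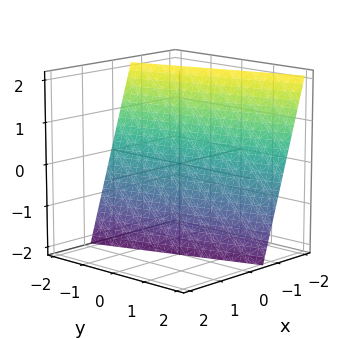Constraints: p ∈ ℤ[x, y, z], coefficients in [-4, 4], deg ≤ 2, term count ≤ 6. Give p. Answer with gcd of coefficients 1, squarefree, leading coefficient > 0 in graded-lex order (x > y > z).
(a) The degree is 1 — every cross-section is a straight line — this is a plane.
(b) From the visible intercepts: it meets the y-axis at y = -2 (among the integer gridlines); it meets the z-axis at z = -2 (among the integer gridlines).
(c) These observations pin down the coefficients.

3*x + y + z + 2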